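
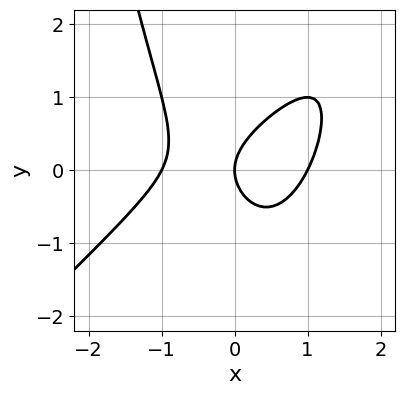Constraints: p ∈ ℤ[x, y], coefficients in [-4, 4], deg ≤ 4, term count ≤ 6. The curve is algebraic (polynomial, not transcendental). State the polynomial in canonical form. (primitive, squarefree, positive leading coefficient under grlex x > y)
x^3 - x^2*y + y^2 - x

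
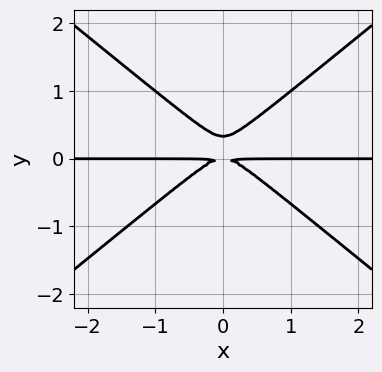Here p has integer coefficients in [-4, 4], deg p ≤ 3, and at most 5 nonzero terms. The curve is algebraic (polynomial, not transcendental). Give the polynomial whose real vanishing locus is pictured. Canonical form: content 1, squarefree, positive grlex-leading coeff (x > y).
1. The degree is 3 — the shape is more complex than any degree-2 curve.
2. Symmetries: it's symmetric under x → −x, forcing even powers of x.
3. Checking where it meets the axes: every point of the x-axis in the box is on the curve.
4. Matching integer coefficients to the picture gives p.

2*x^2*y - 3*y^3 + y^2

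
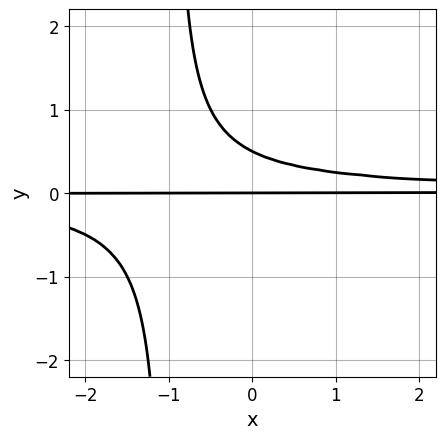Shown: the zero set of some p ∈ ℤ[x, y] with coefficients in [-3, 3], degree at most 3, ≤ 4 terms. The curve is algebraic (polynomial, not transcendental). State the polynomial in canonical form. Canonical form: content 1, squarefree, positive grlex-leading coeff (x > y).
(a) deg p = 3. The shape is more complex than any degree-2 curve.
(b) Against the integer gridlines: it crosses the y-axis at the gridline y = 0; the visible x-axis segment lies entirely on the curve.
(c) Putting this together gives p.

2*x*y^2 + 2*y^2 - y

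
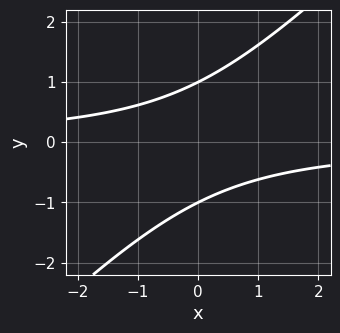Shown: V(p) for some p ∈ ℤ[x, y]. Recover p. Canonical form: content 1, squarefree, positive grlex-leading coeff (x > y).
x*y - y^2 + 1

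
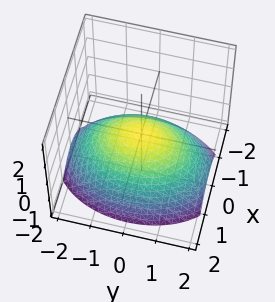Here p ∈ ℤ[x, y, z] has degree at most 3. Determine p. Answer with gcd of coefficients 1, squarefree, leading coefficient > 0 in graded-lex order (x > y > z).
1. deg p = 2. A paraboloid; a quadric.
2. Symmetries: mirror symmetry y ↦ −y ⇒ only even powers of y; mirror symmetry x ↦ −x ⇒ only even powers of x.
3. Observable constraints: it crosses the y-axis at the gridline y = 0; one z-axis crossing is at z = 0.
4. Together with the visible shape, these determine p as stated.

2*x^2 + y^2 + 3*z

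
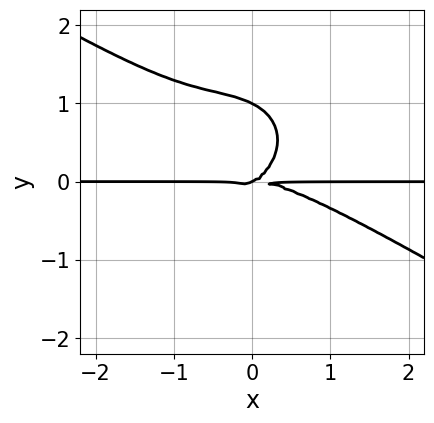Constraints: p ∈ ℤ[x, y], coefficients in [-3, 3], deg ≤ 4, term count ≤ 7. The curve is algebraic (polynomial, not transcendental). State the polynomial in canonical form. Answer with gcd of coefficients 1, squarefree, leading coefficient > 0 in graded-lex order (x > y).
x^3*y + x^2*y^2 + 2*y^4 + x*y^2 - 2*y^3

Degree: the shape is more complex than any degree-3 curve, so deg p = 4.
From the axis intercepts and sections: the y-axis gridline crossings are at y ∈ {0, 1}; the visible x-axis segment lies entirely on the curve.
These observations pin down the coefficients.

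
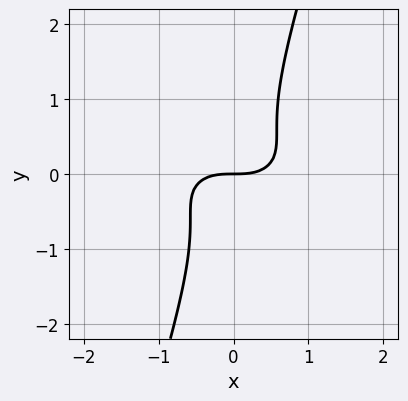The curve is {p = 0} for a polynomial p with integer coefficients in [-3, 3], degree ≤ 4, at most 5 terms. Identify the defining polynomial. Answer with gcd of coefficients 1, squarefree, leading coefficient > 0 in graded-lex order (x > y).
(a) Degree: a generic line meets the curve in up to 3 points, so deg p = 3.
(b) Against the integer gridlines: one y-axis crossing is at y = 0; one x-axis crossing is at x = 0.
(c) These observations pin down the coefficients.

x^3 + 3*x*y^2 - y^3 - y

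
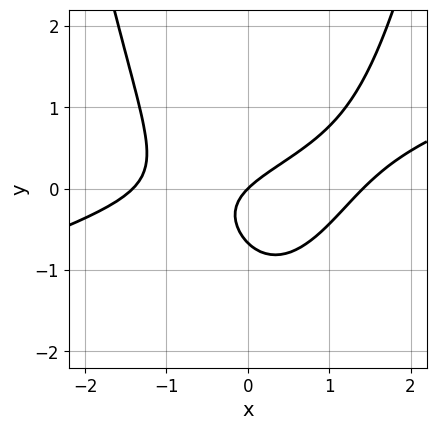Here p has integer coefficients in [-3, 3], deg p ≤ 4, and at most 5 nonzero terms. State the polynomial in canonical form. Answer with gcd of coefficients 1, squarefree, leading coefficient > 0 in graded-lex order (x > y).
The degree is 3 — no degree-2 curve has this shape.
From the visible intercepts: one y-axis crossing is at y = 0; one x-axis crossing is at x = 0.
Fitting integer coefficients to these (and the overall shape) gives p.

x^3 - 3*x^2*y + 3*y^2 - 2*x + 2*y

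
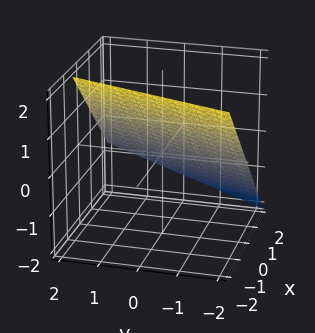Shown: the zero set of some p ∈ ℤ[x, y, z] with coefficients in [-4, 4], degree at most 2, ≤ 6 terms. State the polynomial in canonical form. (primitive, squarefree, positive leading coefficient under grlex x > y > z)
(a) The degree is 1 — every cross-section is a straight line — this is a plane.
(b) From the visible intercepts: it crosses the y-axis at the gridline y = -2.
(c) Putting this together gives p.

3*x - y + 3*z - 2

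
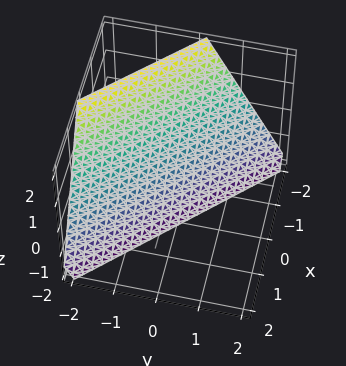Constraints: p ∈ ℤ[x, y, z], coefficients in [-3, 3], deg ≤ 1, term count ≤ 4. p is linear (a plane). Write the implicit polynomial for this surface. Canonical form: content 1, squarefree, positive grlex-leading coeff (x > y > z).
2*x + 2*y + z + 2

First, the degree is 1 — every cross-section is a straight line — this is a plane.
Then, checking where it meets the axes: one z-axis crossing is at z = -2; one x-axis crossing is at x = -1.
Finally, these observations pin down the coefficients. Check: (0, -1, 0) on the y-axis lies on the surface, and p(0, -1, 0) = 0. ✓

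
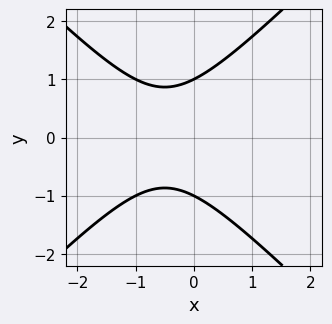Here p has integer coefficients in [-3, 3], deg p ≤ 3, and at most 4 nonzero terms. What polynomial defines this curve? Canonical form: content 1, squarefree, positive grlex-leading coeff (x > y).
Degree: the shape is more complex than any degree-1 curve, so deg p = 2.
Symmetries: it's symmetric under y → −y, forcing even powers of y.
Reading off the gridlines: the curve avoids every integer x-axis point in the box; the y-axis gridline crossings are at y ∈ {-1, 1}.
Putting this together gives p.

x^2 - y^2 + x + 1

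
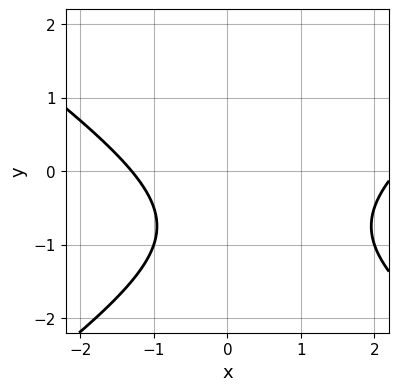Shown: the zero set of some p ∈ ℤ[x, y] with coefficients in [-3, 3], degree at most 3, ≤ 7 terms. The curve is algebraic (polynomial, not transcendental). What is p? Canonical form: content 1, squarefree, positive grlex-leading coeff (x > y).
x^2 - 2*y^2 - x - 3*y - 3

1. Degree: no degree-1 curve has this shape, so deg p = 2.
2. Observable constraints: it misses every integer gridline on the y-axis.
3. The integer polynomial consistent with all of this is the stated p.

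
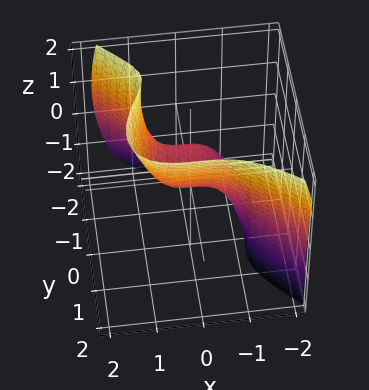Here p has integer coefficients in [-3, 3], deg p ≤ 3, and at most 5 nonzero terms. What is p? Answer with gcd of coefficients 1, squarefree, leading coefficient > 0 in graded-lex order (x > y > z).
3*x^3 + 3*y^3 - y*z^2 + 3*y^2 - 3*z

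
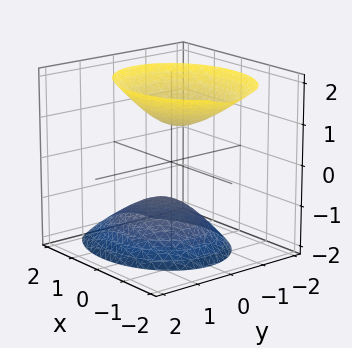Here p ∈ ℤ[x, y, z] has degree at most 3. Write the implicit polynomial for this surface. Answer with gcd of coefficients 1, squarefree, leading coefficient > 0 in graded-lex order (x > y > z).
2*x^2 + x*z + 3*y^2 - 2*z^2 + 2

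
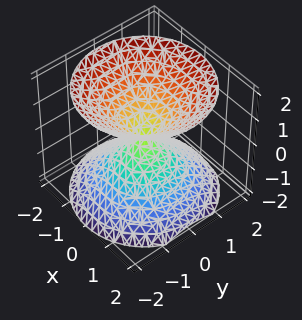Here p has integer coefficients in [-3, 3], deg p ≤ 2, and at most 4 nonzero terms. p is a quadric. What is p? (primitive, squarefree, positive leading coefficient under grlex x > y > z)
I count 2 distinct pieces. They look like related sheets of one shape, so recover p as a whole.
deg p = 2. A double cone through the origin; a quadric.
Symmetries: rotational symmetry about the z-axis ⇒ p depends on x, y only through x² + y²; it's symmetric under z → −z, forcing even powers of z.
Reading off the gridlines: one z-axis crossing is at z = 0; one x-axis crossing is at x = 0; a circular section at z = 1 has radius exactly 1.
Matching integer coefficients to the picture gives p.

x^2 + y^2 - z^2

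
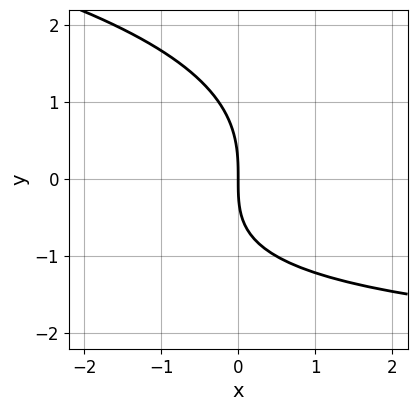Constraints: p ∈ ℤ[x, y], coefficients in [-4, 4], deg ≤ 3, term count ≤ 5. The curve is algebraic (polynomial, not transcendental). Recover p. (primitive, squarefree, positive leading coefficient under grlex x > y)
y^3 + x*y + 3*x

1. deg p = 3. The shape is more complex than any degree-2 curve.
2. Against the integer gridlines: it crosses the x-axis at the gridline x = 0; it crosses the y-axis at the gridline y = 0.
3. Putting this together gives p.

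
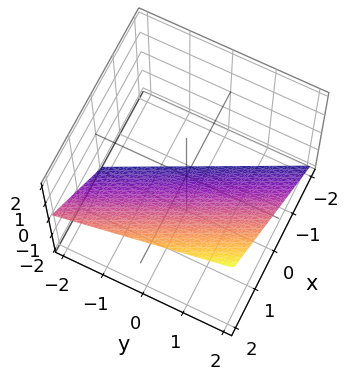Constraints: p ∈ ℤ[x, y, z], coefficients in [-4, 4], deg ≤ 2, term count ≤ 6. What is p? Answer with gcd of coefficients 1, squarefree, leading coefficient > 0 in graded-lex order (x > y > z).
2*x + y - 2*z - 2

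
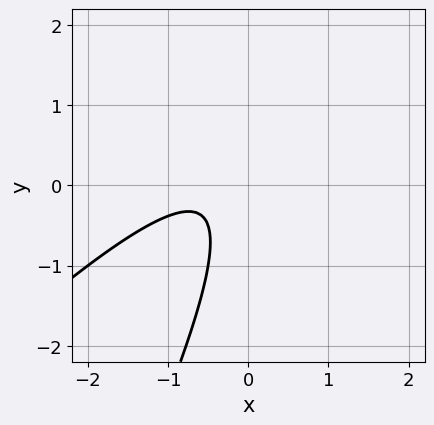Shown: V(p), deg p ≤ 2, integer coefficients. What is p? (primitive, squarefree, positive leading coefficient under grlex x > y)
2*x^2 - 3*x*y + y^2 + 2*x + 1

Degree: a generic line meets the curve in up to 2 points, so deg p = 2.
Observable constraints: the curve avoids every integer y-axis point in the box; no x-intercept at any integer in the box.
Putting this together gives p.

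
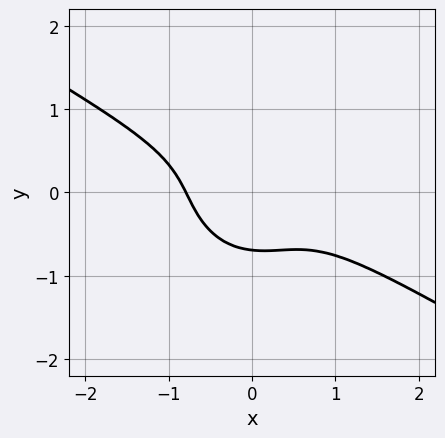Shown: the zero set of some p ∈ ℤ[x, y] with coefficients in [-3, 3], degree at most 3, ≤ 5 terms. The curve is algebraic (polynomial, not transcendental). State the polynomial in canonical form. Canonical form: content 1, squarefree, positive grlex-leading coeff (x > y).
The degree is 3 — the shape is more complex than any degree-2 curve.
Matching integer coefficients to the picture gives p.

2*x^3 + 3*x^2*y + x*y^2 + 3*y^3 + 1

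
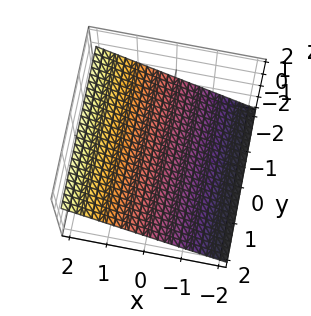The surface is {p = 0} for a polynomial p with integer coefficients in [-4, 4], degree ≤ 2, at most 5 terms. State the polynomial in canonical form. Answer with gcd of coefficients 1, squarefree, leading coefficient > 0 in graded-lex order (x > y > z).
First, degree: every cross-section is a straight line — this is a plane, so deg p = 1.
Next, reading off the gridlines: one x-axis crossing is at x = 1; no y-intercept at any integer in the box.
Finally, the integer polynomial consistent with all of this is the stated p.

2*x - 3*z - 2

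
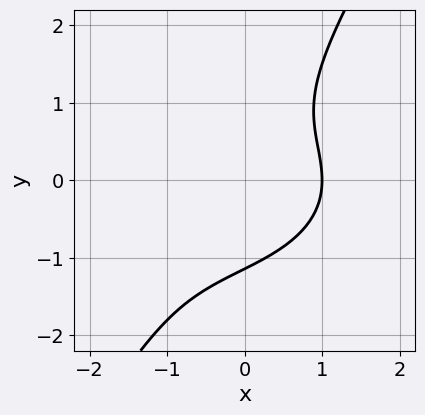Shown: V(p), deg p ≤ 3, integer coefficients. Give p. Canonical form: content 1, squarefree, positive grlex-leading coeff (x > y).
x^3 + 3*x*y^2 - 2*y^3 + 2*x^2 - 3

1. deg p = 3. A generic line meets the curve in up to 3 points.
2. Checking where it meets the axes: it meets the x-axis at x = 1 (among the integer gridlines).
3. Matching integer coefficients to the picture gives p.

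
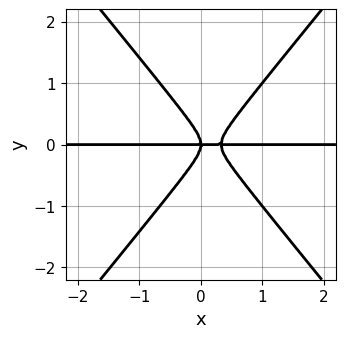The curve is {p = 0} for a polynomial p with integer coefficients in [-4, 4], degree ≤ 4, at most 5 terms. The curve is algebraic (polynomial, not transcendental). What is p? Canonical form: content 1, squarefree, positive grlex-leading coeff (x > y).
3*x^2*y - 2*y^3 - x*y

1. Degree: a generic line meets the curve in up to 3 points, so deg p = 3.
2. Checking where it meets the axes: one y-axis crossing is at y = 0; every point of the x-axis in the box is on the curve.
3. These observations pin down the coefficients.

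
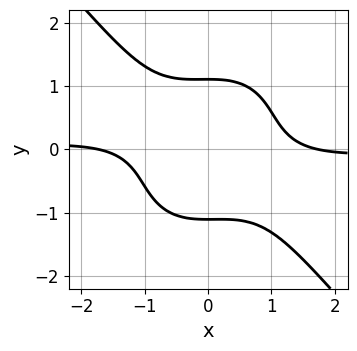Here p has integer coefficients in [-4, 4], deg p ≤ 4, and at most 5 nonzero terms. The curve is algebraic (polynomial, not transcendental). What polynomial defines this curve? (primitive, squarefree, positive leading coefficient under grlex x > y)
Degree: the shape is more complex than any degree-3 curve, so deg p = 4.
Putting this together gives p.

3*x^3*y + 2*y^4 + x^2 - 3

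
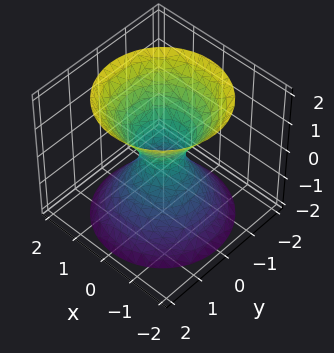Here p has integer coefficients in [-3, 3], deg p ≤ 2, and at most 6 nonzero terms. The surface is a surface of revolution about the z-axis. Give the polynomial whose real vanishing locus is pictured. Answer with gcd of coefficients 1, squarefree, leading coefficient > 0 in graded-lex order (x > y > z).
The degree is 2 — the shape is more complex than any degree-1 surface.
Symmetries: rotational symmetry about the z-axis ⇒ p depends on x, y only through x² + y².
Observable constraints: no z-intercept at any integer in the box; a circular section at z = -1 has radius exactly 1.
These observations pin down the coefficients.

3*x^2 + 3*y^2 - 2*z^2 - 1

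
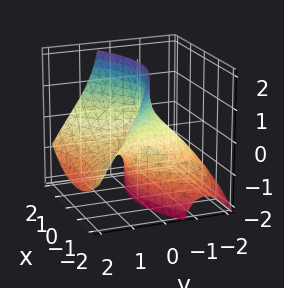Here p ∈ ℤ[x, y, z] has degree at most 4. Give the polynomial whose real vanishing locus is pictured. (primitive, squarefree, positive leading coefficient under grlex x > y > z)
(a) Degree: no degree-2 surface has this shape, so deg p = 3.
(b) Checking where it meets the axes: the x-axis gridline crossings are at x ∈ {-1, 1}; it misses every integer gridline on the z-axis.
(c) Putting this together gives p. Check: (0, -1, 0) on the y-axis lies on the surface, and p(0, -1, 0) = 0. ✓

y^3 - x^2 + 3*y*z + 1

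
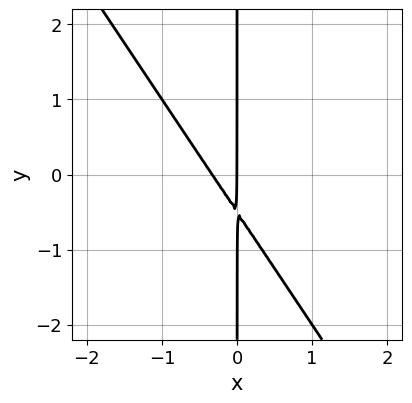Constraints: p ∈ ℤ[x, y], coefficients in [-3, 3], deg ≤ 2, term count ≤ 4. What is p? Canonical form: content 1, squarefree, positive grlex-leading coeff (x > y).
1. Degree: a generic line meets the curve in up to 2 points, so deg p = 2.
2. Observable constraints: every point of the y-axis in the box is on the curve; it crosses the x-axis at the gridline x = 0.
3. The integer polynomial consistent with all of this is the stated p.

3*x^2 + 2*x*y + x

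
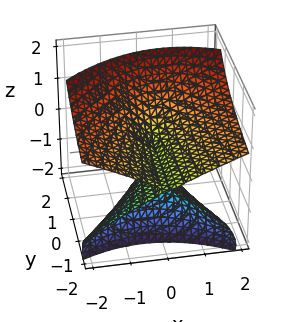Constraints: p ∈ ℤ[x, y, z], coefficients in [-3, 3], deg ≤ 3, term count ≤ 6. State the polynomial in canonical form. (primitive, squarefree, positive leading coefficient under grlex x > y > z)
First, degree: a generic line meets the surface in up to 3 points, so deg p = 3.
Next, observable constraints: it meets the z-axis at z = 0 (among the integer gridlines); it crosses the x-axis at the gridline x = 0.
Finally, together with the visible shape, these determine p as stated.

3*y*z^2 - 2*z^3 + 2*x^2 - x*z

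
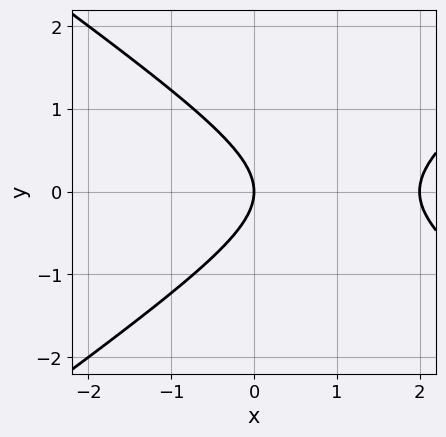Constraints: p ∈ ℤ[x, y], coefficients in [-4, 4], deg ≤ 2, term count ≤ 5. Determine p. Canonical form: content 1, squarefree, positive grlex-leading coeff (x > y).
x^2 - 2*y^2 - 2*x

(a) Degree: no degree-1 curve has this shape, so deg p = 2.
(b) Symmetries: mirror symmetry y ↦ −y ⇒ only even powers of y.
(c) Checking where it meets the axes: it meets the y-axis at y = 0 (among the integer gridlines); among the integer gridlines, it crosses the x-axis at x ∈ {0, 2}.
(d) Matching integer coefficients to the picture gives p.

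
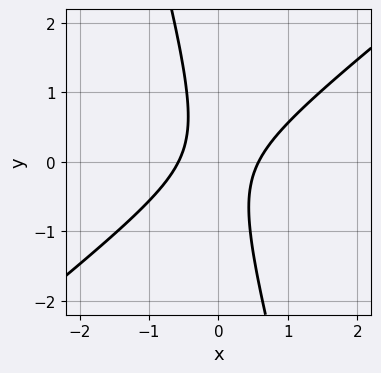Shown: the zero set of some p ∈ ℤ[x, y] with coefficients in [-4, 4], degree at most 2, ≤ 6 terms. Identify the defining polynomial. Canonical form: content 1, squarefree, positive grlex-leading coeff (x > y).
3*x^2 - 3*x*y - y^2 - 1

Degree: no degree-1 curve has this shape, so deg p = 2.
Reading off the gridlines: no y-intercept at any integer in the box.
Matching integer coefficients to the picture gives p.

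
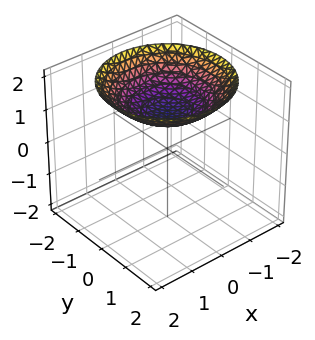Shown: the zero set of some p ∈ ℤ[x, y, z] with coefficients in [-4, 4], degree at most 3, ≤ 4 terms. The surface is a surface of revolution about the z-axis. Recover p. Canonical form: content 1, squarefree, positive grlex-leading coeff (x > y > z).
x^2 + y^2 - 3*z + 3

1. Degree: a generic line meets the surface in up to 2 points, so deg p = 2.
2. Symmetries: rotational symmetry about the z-axis ⇒ p depends on x, y only through x² + y².
3. Against the integer gridlines: a circular section at z = 2 has radius between 1 and 2; the surface avoids every integer x-axis point in the box.
4. The integer polynomial consistent with all of this is the stated p.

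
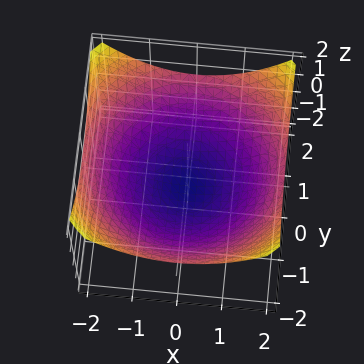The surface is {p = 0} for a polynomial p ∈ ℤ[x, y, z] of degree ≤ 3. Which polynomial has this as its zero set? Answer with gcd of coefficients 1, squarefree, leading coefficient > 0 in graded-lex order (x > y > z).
x^2 + y^2 - 3*z - 2

First, the degree is 2 — a generic line meets the surface in up to 2 points.
Next, symmetries: the z-axis is an axis of rotation, so x and y enter only as x² + y².
Next, from the visible intercepts: a circular section at z = 0 has radius between 1 and 2.
Finally, together with the visible shape, these determine p as stated.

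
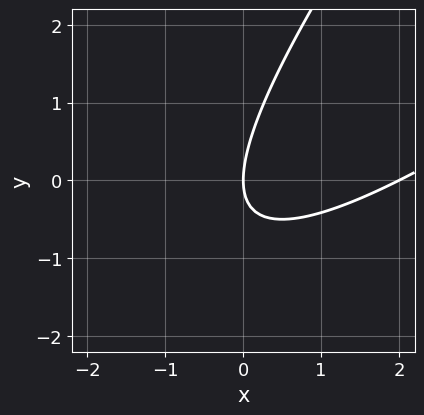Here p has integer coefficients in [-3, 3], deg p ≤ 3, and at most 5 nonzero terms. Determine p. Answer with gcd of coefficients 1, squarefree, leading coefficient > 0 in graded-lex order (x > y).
x^2 - 2*x*y + y^2 - 2*x

Degree: the shape is more complex than any degree-1 curve, so deg p = 2.
Observable constraints: it crosses the y-axis at the gridline y = 0; among the integer gridlines, it crosses the x-axis at x ∈ {0, 2}.
Solving for integer coefficients yields p as stated.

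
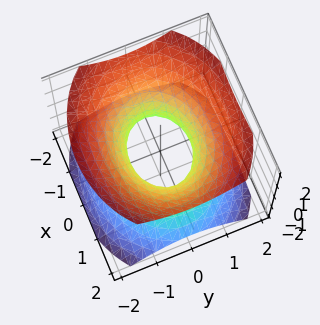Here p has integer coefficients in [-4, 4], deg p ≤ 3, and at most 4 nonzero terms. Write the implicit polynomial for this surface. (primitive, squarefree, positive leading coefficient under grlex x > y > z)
2*x^2 + 3*y^2 - 3*z^2 - 2

1. Degree: one connected sheet with a waist; a quadric, so deg p = 2.
2. Symmetries: mirror symmetry z ↦ −z ⇒ only even powers of z; the x ↦ −x reflection is a symmetry, so x appears only in even powers; it's symmetric under y → −y, forcing even powers of y.
3. From the visible intercepts: among the integer gridlines, it crosses the x-axis at x ∈ {-1, 1}; no z-intercept at any integer in the box.
4. The integer polynomial consistent with all of this is the stated p.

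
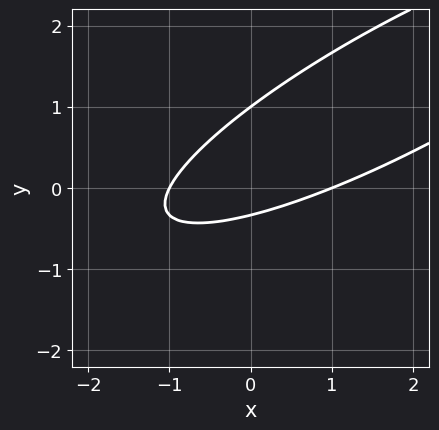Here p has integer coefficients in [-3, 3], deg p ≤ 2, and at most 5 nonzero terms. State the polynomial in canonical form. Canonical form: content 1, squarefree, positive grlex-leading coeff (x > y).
1. The degree is 2 — no degree-1 curve has this shape.
2. Observable constraints: it crosses the y-axis at the gridline y = 1; the x-axis gridline crossings are at x ∈ {-1, 1}.
3. Matching integer coefficients to the picture gives p.

x^2 - 3*x*y + 3*y^2 - 2*y - 1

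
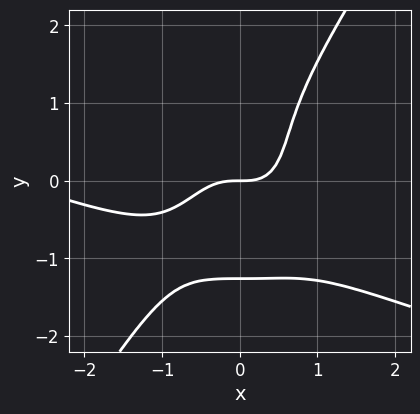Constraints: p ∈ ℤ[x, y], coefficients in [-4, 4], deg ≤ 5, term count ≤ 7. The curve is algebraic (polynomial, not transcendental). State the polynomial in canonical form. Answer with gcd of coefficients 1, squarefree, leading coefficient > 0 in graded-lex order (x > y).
x^4 + 3*x^3*y - y^4 + 3*x^3 - 2*y

First, the degree is 4 — no degree-3 curve has this shape.
Then, against the integer gridlines: one x-axis crossing is at x = 0; it crosses the y-axis at the gridline y = 0.
Finally, matching integer coefficients to the picture gives p.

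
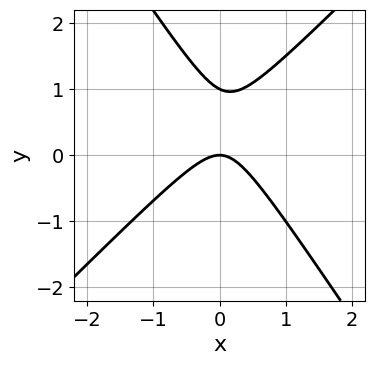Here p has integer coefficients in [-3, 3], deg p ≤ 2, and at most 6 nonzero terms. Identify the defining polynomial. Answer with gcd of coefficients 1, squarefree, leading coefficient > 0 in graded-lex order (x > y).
First, deg p = 2.
Next, against the integer gridlines: among the integer gridlines, it crosses the y-axis at y ∈ {0, 1}; one x-axis crossing is at x = 0.
Finally, these observations pin down the coefficients.

3*x^2 - x*y - 2*y^2 + 2*y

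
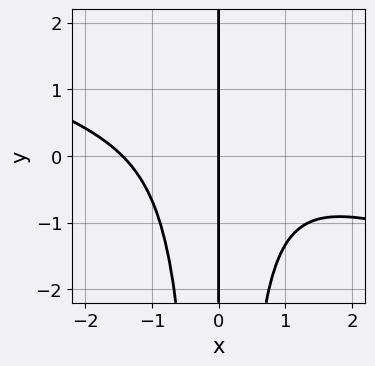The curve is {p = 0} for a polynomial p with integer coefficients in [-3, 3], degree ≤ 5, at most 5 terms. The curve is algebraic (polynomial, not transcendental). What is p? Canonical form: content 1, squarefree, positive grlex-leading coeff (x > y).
x^4 + 3*x^3*y + 3*x

The degree is 4 — a generic line meets the curve in up to 4 points.
Observable constraints: every point of the y-axis in the box is on the curve; one x-axis crossing is at x = 0.
The integer polynomial consistent with all of this is the stated p.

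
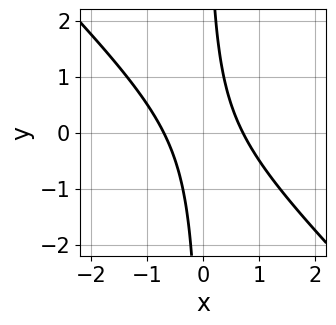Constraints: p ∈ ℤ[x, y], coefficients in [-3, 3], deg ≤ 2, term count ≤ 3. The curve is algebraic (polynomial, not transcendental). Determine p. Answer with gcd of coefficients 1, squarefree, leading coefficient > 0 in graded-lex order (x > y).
deg p = 2.
From the axis intercepts and sections: it misses every integer gridline on the y-axis.
Fitting integer coefficients to these (and the overall shape) gives p.

2*x^2 + 2*x*y - 1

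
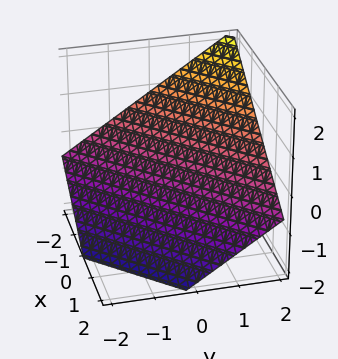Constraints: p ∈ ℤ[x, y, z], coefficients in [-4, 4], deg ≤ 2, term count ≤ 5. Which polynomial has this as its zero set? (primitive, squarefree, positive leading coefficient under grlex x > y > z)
1. The degree is 1 — every cross-section is a straight line — this is a plane.
2. Reading off the gridlines: one x-axis crossing is at x = -1; it meets the y-axis at y = 1 (among the integer gridlines).
3. Together with the visible shape, these determine p as stated.

2*x - 2*y + 3*z + 2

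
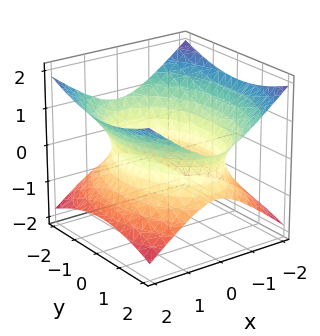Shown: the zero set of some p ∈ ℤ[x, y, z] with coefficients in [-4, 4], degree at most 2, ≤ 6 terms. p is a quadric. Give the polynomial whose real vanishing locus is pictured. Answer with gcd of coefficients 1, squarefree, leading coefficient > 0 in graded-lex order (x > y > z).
2*x^2 + y^2 - 3*z^2 - 3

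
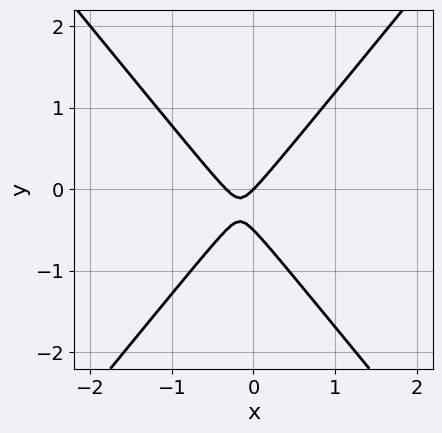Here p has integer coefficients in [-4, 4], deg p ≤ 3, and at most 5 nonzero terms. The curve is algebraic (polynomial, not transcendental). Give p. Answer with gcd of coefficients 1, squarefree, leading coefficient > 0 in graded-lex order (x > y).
1. deg p = 2. The shape is more complex than any degree-1 curve.
2. Observable constraints: it meets the x-axis at x = 0 (among the integer gridlines); one y-axis crossing is at y = 0.
3. Putting this together gives p.

3*x^2 - 2*y^2 + x - y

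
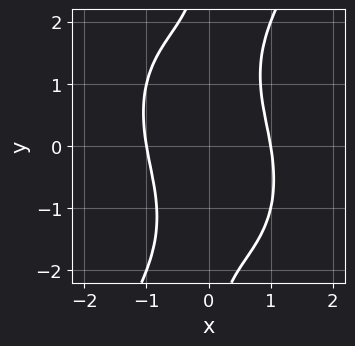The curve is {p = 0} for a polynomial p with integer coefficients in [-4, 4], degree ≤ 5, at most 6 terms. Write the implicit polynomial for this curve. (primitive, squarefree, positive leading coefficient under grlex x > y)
3*x^4 + x^2*y^2 - x*y^3 + 2*x*y - 3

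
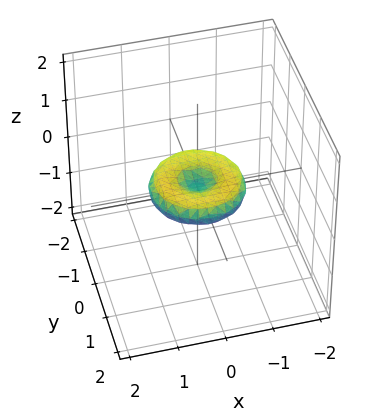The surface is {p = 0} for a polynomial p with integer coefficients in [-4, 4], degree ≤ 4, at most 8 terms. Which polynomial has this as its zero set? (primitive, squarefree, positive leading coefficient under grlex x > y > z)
x^4 + 2*x^2*y^2 + y^4 - x^2 - y^2 + 3*z^2

First, deg p = 4. No degree-3 surface has this shape.
Next, symmetries: the z-axis is an axis of rotation, so x and y enter only as x² + y².
Then, from the axis intercepts and sections: the x-axis gridline crossings are at x ∈ {-1, 0, 1}; the y-axis gridline crossings are at y ∈ {-1, 0, 1}.
Finally, these observations pin down the coefficients.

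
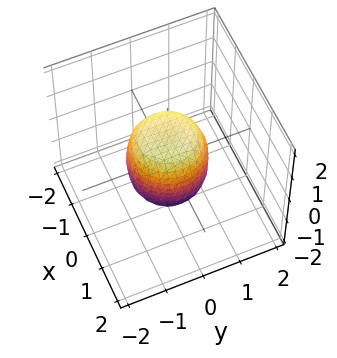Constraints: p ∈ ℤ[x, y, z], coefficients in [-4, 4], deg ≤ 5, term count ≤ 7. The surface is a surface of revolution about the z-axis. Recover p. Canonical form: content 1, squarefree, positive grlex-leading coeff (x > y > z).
2*x^4 + 4*x^2*y^2 + 2*y^4 - x^2 - y^2 + z^2 - 1

deg p = 4. The shape is more complex than any degree-3 surface.
Symmetries: the z-axis is an axis of rotation, so x and y enter only as x² + y².
Observable constraints: the y-axis gridline crossings are at y ∈ {-1, 1}; the z-axis gridline crossings are at z ∈ {-1, 1}; a circular section at z = 1 has radius between 0 and 1.
Matching integer coefficients to the picture gives p. Check: (-1, 0, 0) on the x-axis lies on the surface, and p(-1, 0, 0) = 0. ✓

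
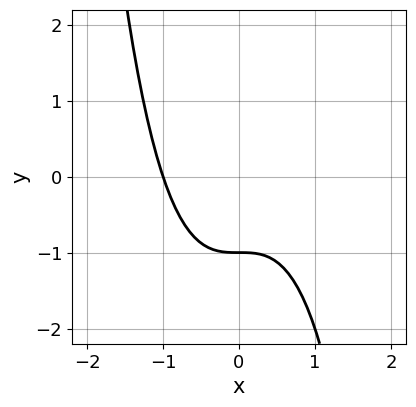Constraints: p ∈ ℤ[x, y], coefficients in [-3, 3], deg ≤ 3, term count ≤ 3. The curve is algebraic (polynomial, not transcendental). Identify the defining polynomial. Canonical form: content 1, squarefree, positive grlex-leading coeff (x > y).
x^3 + y + 1

Degree: no degree-2 curve has this shape, so deg p = 3.
From the visible intercepts: it crosses the x-axis at the gridline x = -1; one y-axis crossing is at y = -1.
Putting this together gives p.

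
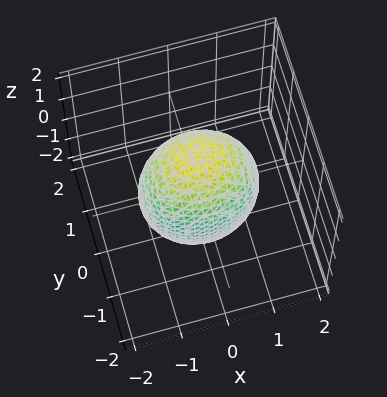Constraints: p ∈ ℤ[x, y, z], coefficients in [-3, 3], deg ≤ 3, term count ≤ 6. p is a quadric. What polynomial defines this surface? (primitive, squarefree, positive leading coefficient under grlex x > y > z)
2*x^2 + 3*y^2 + z^2 - 3

(a) Degree: bounded and convex; a quadric, so deg p = 2.
(b) Symmetries: mirror symmetry x ↦ −x ⇒ only even powers of x; the z ↦ −z reflection is a symmetry, so z appears only in even powers; the y ↦ −y reflection is a symmetry, so y appears only in even powers.
(c) Checking where it meets the axes: the y-axis gridline crossings are at y ∈ {-1, 1}.
(d) Assembling these constraints gives the stated polynomial.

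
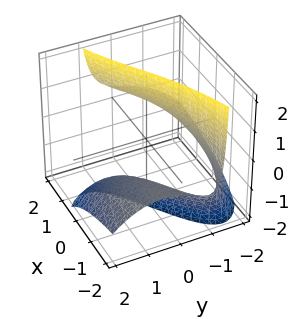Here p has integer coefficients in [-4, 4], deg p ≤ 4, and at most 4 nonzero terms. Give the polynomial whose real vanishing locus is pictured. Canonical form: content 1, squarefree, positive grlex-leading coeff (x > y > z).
y^3 - 2*x*z + 3*y*z + 2

The degree is 3 — no degree-2 surface has this shape.
Observable constraints: no z-intercept at any integer in the box; the surface avoids every integer x-axis point in the box.
Assembling these constraints gives the stated polynomial.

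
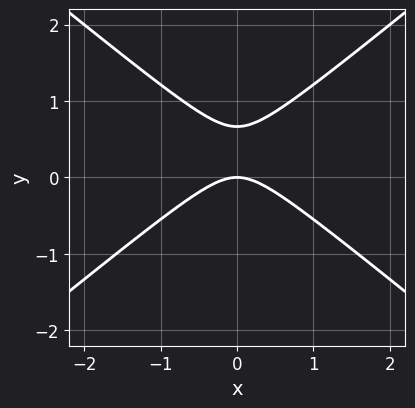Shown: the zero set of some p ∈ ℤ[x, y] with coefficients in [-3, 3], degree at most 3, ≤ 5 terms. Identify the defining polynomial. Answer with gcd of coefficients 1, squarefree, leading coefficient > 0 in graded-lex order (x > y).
First, deg p = 2.
Then, symmetries: the x ↦ −x reflection is a symmetry, so x appears only in even powers.
Then, checking where it meets the axes: one y-axis crossing is at y = 0; one x-axis crossing is at x = 0.
Finally, solving for integer coefficients yields p as stated.

2*x^2 - 3*y^2 + 2*y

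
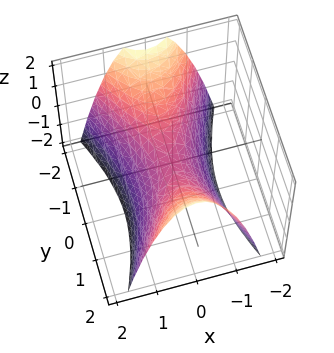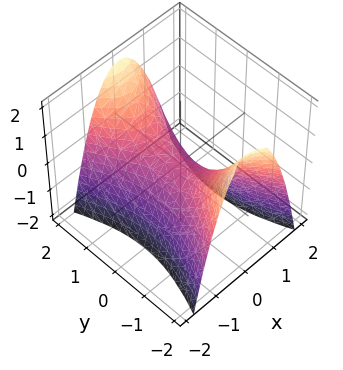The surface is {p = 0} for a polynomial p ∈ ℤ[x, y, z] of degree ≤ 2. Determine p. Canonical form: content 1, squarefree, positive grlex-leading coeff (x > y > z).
3*x^2 - y^2 + 2*z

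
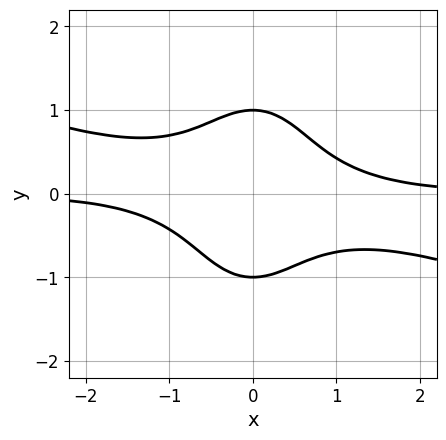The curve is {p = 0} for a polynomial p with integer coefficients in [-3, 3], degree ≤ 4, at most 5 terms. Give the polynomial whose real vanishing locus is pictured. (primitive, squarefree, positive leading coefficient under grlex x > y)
Degree: no degree-3 curve has this shape, so deg p = 4.
Reading off the gridlines: among the integer gridlines, it crosses the y-axis at y ∈ {-1, 1}; the curve avoids every integer x-axis point in the box.
The integer polynomial consistent with all of this is the stated p.

x^3*y + 3*x^2*y^2 + y^4 - 1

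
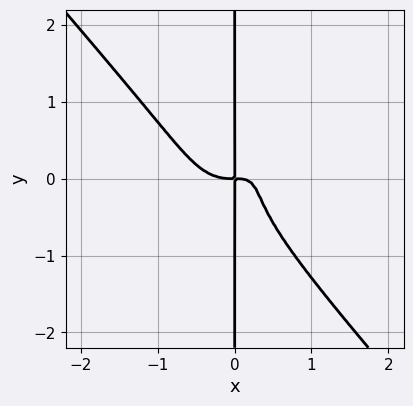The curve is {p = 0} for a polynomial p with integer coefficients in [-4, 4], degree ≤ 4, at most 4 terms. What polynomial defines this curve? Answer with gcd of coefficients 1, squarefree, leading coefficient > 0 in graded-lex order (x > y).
3*x^4 + 2*x*y^3 - 2*x^2*y + x*y

The degree is 4 — a generic line meets the curve in up to 4 points.
From the axis intercepts and sections: every point of the y-axis in the box is on the curve.
Putting this together gives p.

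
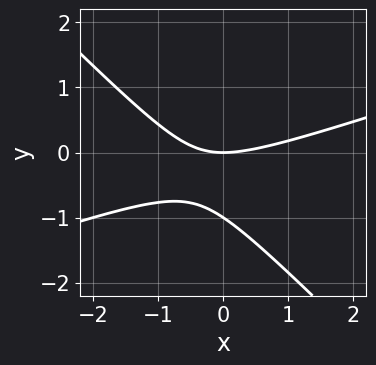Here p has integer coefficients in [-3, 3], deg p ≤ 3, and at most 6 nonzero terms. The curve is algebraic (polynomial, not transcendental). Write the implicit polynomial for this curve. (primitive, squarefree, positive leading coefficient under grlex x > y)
x^2 - 2*x*y - 3*y^2 - 3*y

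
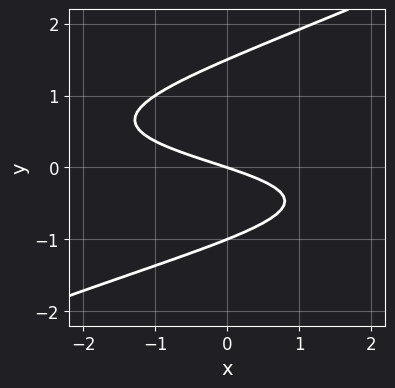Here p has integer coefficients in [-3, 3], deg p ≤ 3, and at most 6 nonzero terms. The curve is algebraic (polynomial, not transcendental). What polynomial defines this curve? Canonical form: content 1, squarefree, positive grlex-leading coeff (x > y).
x*y^2 - 2*y^3 + y^2 + x + 3*y

deg p = 3. The shape is more complex than any degree-2 curve.
Checking where it meets the axes: the y-axis gridline crossings are at y ∈ {-1, 0}; it crosses the x-axis at the gridline x = 0.
Matching integer coefficients to the picture gives p.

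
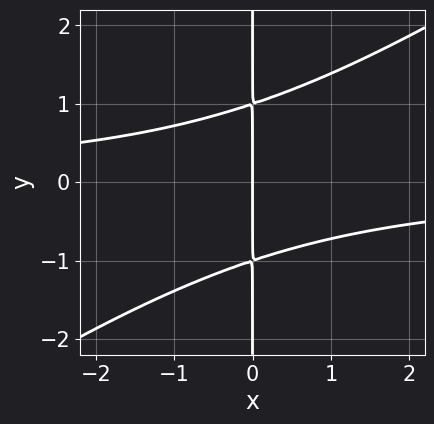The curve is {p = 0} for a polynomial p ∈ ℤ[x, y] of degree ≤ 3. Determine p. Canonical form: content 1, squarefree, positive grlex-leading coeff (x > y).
2*x^2*y - 3*x*y^2 + 3*x

(a) deg p = 3.
(b) Against the integer gridlines: one x-axis crossing is at x = 0; every point of the y-axis in the box is on the curve.
(c) These observations pin down the coefficients.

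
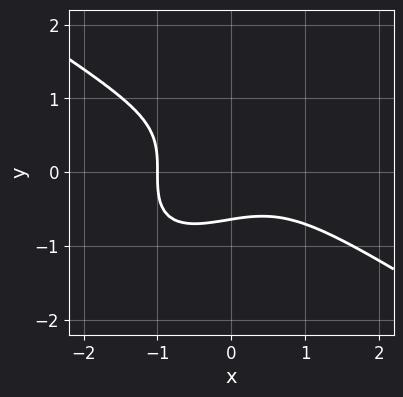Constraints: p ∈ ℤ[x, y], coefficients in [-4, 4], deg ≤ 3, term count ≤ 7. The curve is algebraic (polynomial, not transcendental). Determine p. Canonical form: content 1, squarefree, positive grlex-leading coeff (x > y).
2*x^3 - 3*x*y^2 + 3*y^3 - 3*y^2 + 2

(a) The degree is 3 — the shape is more complex than any degree-2 curve.
(b) Checking where it meets the axes: it meets the x-axis at x = -1 (among the integer gridlines).
(c) Fitting integer coefficients to these (and the overall shape) gives p.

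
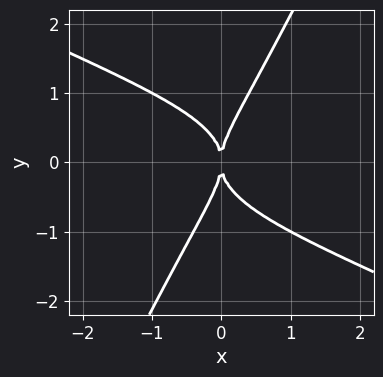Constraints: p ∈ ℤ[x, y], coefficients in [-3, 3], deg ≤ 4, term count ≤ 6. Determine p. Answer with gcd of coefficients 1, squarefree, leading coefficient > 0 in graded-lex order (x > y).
2*x^2*y^2 + 3*x*y^3 - 2*y^4 + 3*x^2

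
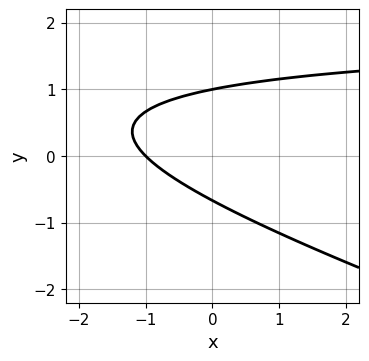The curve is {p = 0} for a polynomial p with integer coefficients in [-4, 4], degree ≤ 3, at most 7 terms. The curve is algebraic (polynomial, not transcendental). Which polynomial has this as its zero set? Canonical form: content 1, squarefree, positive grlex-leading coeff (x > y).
(a) deg p = 2. The shape is more complex than any degree-1 curve.
(b) From the axis intercepts and sections: one y-axis crossing is at y = 1; it crosses the x-axis at the gridline x = -1.
(c) Fitting integer coefficients to these (and the overall shape) gives p.

x*y + 3*y^2 - 2*x - y - 2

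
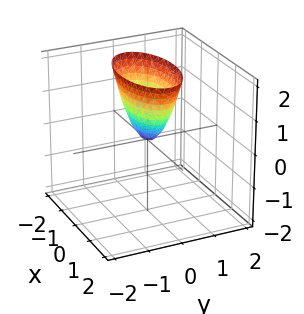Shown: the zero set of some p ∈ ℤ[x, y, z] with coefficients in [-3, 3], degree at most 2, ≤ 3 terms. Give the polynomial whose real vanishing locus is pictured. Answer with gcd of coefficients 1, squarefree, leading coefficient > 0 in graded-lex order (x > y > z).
x^2 + 3*y^2 - z

First, deg p = 2. A paraboloid; a quadric.
Next, symmetries: mirror symmetry x ↦ −x ⇒ only even powers of x; the y ↦ −y reflection is a symmetry, so y appears only in even powers.
Next, checking where it meets the axes: it crosses the z-axis at the gridline z = 0; it crosses the x-axis at the gridline x = 0.
Finally, together with the visible shape, these determine p as stated.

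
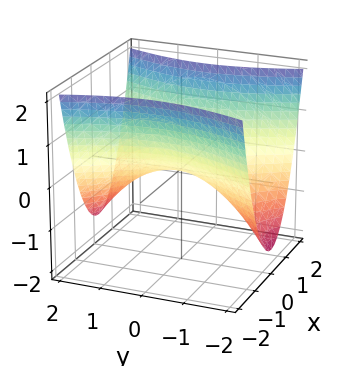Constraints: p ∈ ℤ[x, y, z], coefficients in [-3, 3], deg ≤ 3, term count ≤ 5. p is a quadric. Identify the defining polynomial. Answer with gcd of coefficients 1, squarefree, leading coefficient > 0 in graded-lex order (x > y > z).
3*x^2 - y^2 - 3*z

(a) deg p = 2. A hyperbolic paraboloid; a quadric.
(b) Symmetries: it's symmetric under x → −x, forcing even powers of x; the y ↦ −y reflection is a symmetry, so y appears only in even powers.
(c) Checking where it meets the axes: it crosses the x-axis at the gridline x = 0; it crosses the z-axis at the gridline z = 0; one y-axis crossing is at y = 0.
(d) These observations pin down the coefficients.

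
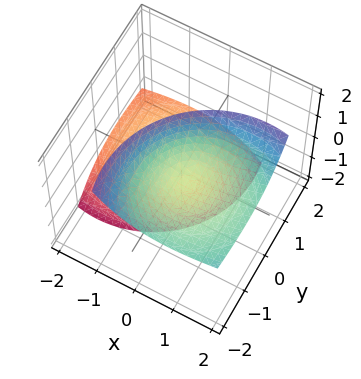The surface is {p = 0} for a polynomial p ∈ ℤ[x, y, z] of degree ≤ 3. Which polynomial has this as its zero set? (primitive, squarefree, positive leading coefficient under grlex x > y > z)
2*x^2 - 3*x*z + 2*y^2 + 3*y*z - z^2 + 1

(a) I count 2 distinct pieces. Treating them together as one polynomial.
(b) deg p = 2. The shape is more complex than any degree-1 surface.
(c) From the visible intercepts: no x-intercept at any integer in the box; the z-axis gridline crossings are at z ∈ {-1, 1}.
(d) These observations pin down the coefficients.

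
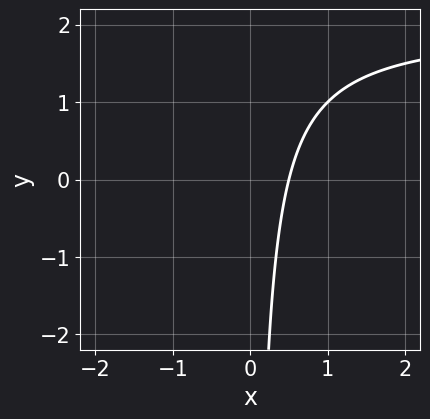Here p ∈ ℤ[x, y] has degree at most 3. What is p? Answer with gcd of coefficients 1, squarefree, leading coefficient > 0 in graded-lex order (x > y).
First, degree: the shape is more complex than any degree-1 curve, so deg p = 2.
Next, from the axis intercepts and sections: it misses every integer gridline on the y-axis.
Finally, the integer polynomial consistent with all of this is the stated p.

x*y - 2*x + 1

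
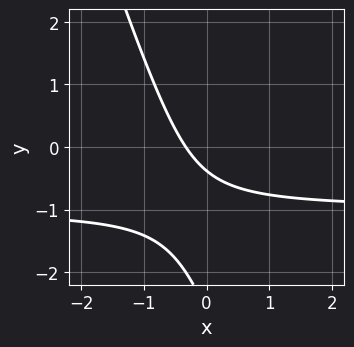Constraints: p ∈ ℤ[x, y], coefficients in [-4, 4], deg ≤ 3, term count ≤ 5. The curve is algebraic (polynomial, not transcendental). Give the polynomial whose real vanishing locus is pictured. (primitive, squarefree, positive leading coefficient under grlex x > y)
3*x*y + y^2 + 3*x + 3*y + 1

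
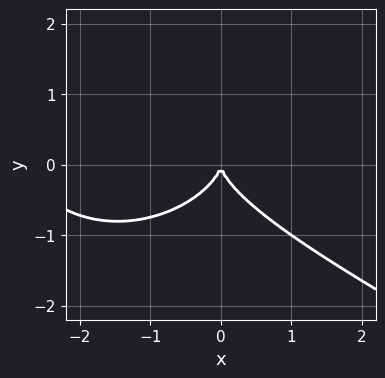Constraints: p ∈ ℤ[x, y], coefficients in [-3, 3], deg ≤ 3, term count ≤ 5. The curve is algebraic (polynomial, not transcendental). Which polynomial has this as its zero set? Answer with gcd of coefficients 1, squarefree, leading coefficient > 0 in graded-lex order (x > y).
x^3 + x^2*y + 3*y^3 + 3*x^2

deg p = 3. A generic line meets the curve in up to 3 points.
Checking where it meets the axes: one y-axis crossing is at y = 0; one x-axis crossing is at x = 0.
Together with the visible shape, these determine p as stated.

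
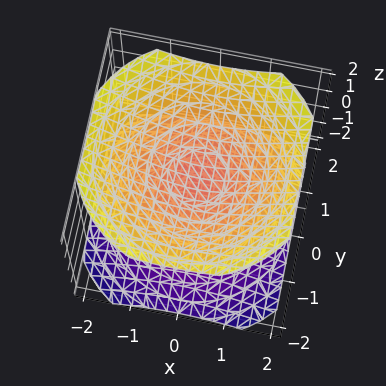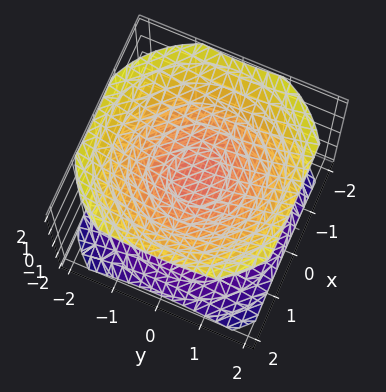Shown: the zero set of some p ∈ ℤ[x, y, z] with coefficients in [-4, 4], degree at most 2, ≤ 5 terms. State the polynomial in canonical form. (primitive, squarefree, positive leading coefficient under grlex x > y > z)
The picture has 2 separate pieces. Treating them together as one polynomial.
The degree is 2 — two separate bowl-shaped sheets opening away from each other; a quadric.
Symmetries: the z ↦ −z reflection is a symmetry, so z appears only in even powers; rotational symmetry about the z-axis ⇒ p depends on x, y only through x² + y².
Checking where it meets the axes: it misses every integer gridline on the x-axis; it misses every integer gridline on the y-axis; a circular section at z = 1 has radius exactly 1.
These observations pin down the coefficients.

2*x^2 + 2*y^2 - 3*z^2 + 1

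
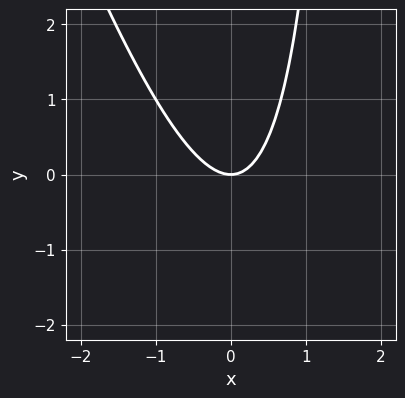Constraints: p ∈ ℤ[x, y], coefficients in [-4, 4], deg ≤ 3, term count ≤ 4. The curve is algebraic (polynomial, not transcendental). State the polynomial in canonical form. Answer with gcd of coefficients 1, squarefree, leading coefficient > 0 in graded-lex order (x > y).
3*x^2 + x*y - 2*y

(a) deg p = 2. The shape is more complex than any degree-1 curve.
(b) Against the integer gridlines: one y-axis crossing is at y = 0; one x-axis crossing is at x = 0.
(c) Matching integer coefficients to the picture gives p.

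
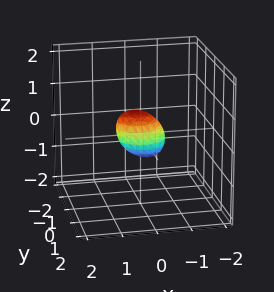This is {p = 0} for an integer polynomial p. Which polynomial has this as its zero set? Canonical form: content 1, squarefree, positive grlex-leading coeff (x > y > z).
2*x^2 - x*z + 3*y^2 + 2*z^2 - 1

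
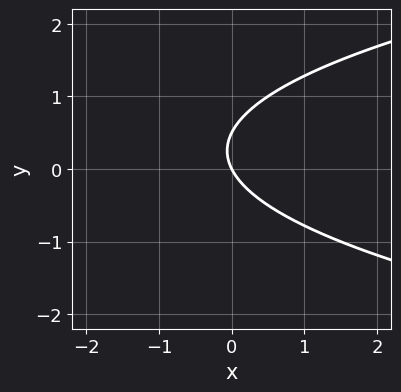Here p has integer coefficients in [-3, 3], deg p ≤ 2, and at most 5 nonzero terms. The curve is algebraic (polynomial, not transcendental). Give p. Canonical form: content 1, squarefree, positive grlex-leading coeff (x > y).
First, degree: no degree-1 curve has this shape, so deg p = 2.
Then, from the axis intercepts and sections: it meets the x-axis at x = 0 (among the integer gridlines); it crosses the y-axis at the gridline y = 0.
Finally, these observations pin down the coefficients.

2*y^2 - 2*x - y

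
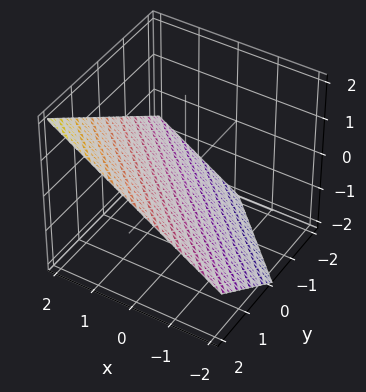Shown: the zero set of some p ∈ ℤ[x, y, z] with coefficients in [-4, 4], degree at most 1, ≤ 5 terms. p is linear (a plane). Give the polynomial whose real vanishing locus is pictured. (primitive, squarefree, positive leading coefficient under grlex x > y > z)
2*x + 2*y - 3*z - 2

1. Degree: the surface is flat (a plane), so deg p = 1.
2. Against the integer gridlines: it meets the y-axis at y = 1 (among the integer gridlines); it meets the x-axis at x = 1 (among the integer gridlines).
3. Matching integer coefficients to the picture gives p.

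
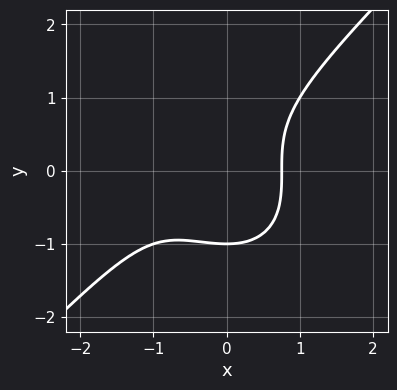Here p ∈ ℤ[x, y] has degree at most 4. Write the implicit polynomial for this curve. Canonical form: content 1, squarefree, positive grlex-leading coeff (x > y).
x^3 - y^3 + x^2 - 1

First, degree: a generic line meets the curve in up to 3 points, so deg p = 3.
Next, from the axis intercepts and sections: one y-axis crossing is at y = -1.
Finally, matching integer coefficients to the picture gives p.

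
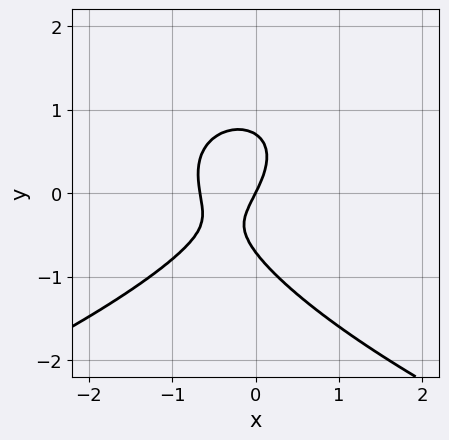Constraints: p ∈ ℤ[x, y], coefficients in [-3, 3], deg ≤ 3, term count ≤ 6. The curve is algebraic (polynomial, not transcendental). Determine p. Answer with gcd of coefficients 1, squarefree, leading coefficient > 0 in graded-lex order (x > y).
Degree: a generic line meets the curve in up to 3 points, so deg p = 3.
Reading off the gridlines: one y-axis crossing is at y = 0; it meets the x-axis at x = 0 (among the integer gridlines).
Fitting integer coefficients to these (and the overall shape) gives p.

2*y^3 + 3*x^2 - x*y + 2*x - y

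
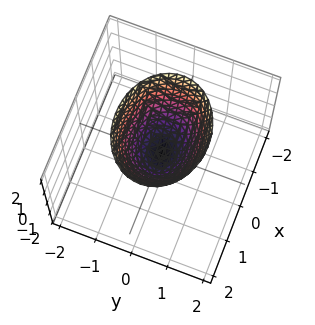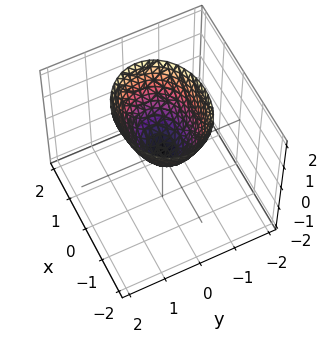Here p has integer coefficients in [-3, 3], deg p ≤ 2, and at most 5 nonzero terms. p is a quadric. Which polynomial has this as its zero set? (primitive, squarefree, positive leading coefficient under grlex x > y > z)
(a) Degree: a paraboloid; a quadric, so deg p = 2.
(b) Symmetries: it's symmetric under x → −x, forcing even powers of x; mirror symmetry y ↦ −y ⇒ only even powers of y.
(c) From the visible intercepts: it crosses the z-axis at the gridline z = 0; one x-axis crossing is at x = 0.
(d) Solving for integer coefficients yields p as stated.

2*x^2 + 3*y^2 - 2*z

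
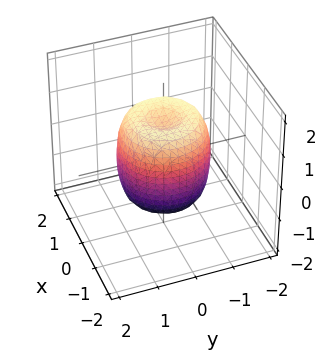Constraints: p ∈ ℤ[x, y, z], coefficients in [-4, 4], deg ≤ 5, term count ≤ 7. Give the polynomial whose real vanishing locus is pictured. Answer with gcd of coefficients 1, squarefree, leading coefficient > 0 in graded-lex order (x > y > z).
1. Degree: the shape is more complex than any degree-3 surface, so deg p = 4.
2. Symmetry: the surface is invariant under rotation about z: p = q(x² + y², z).
3. Observable constraints: the z-axis gridline crossings are at z ∈ {-1, 1}; a circular section at z = 0 has radius between 1 and 2.
4. Fitting integer coefficients to these (and the overall shape) gives p.

2*x^4 + 4*x^2*y^2 + 2*y^4 - 2*x^2 - 2*y^2 + z^2 - 1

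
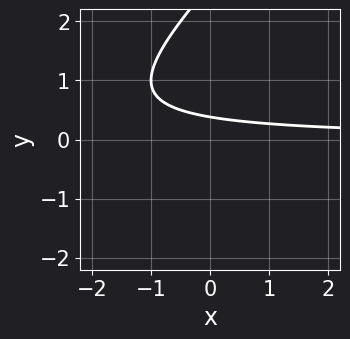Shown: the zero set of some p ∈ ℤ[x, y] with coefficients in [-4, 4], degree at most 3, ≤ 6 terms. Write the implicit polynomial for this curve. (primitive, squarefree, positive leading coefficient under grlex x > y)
First, deg p = 2. The shape is more complex than any degree-1 curve.
Next, observable constraints: no x-intercept at any integer in the box.
Finally, solving for integer coefficients yields p as stated.

x*y - y^2 + 3*y - 1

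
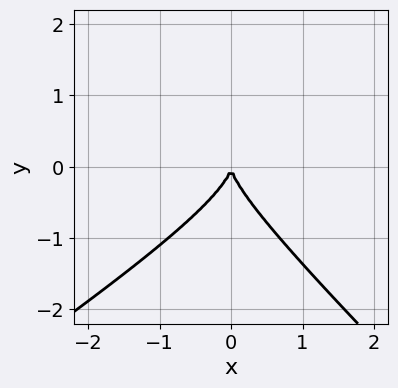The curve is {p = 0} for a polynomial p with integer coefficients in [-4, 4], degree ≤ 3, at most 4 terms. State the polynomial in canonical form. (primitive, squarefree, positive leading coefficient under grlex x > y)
The degree is 3 — the shape is more complex than any degree-2 curve.
Reading off the gridlines: it crosses the y-axis at the gridline y = 0; one x-axis crossing is at x = 0.
Fitting integer coefficients to these (and the overall shape) gives p.

2*x^2*y - x*y^2 - 3*y^3 - 3*x^2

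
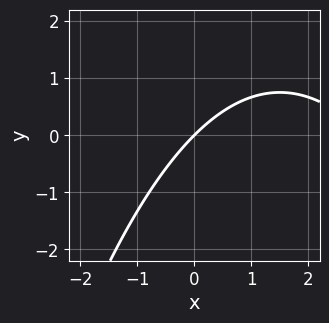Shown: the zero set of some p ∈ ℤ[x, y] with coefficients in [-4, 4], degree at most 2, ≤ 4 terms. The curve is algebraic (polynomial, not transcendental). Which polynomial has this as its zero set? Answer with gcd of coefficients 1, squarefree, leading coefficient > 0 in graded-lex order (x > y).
Degree: a generic line meets the curve in up to 2 points, so deg p = 2.
Against the integer gridlines: one y-axis crossing is at y = 0; it meets the x-axis at x = 0 (among the integer gridlines).
Matching integer coefficients to the picture gives p.

x^2 - 3*x + 3*y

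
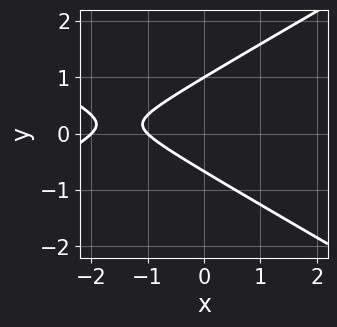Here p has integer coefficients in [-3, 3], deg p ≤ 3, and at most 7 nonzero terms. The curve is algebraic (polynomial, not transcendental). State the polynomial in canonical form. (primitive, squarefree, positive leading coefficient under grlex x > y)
x^2 - 3*y^2 + 3*x + y + 2

First, the degree is 2 — no degree-1 curve has this shape.
Next, checking where it meets the axes: the x-axis gridline crossings are at x ∈ {-2, -1}; it crosses the y-axis at the gridline y = 1.
Finally, matching integer coefficients to the picture gives p.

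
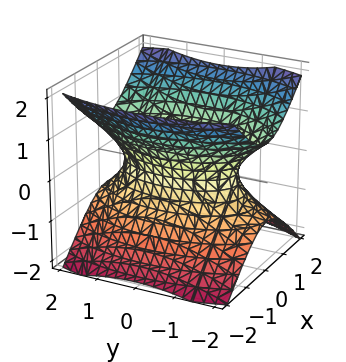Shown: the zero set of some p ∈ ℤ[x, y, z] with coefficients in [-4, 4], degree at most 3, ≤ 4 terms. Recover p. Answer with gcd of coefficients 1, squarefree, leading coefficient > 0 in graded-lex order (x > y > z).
(a) The degree is 2 — an hourglass — one-sheet hyperboloid; a quadric.
(b) Symmetries: the y ↦ −y reflection is a symmetry, so y appears only in even powers; it's symmetric under x → −x, forcing even powers of x; the z ↦ −z reflection is a symmetry, so z appears only in even powers.
(c) From the visible intercepts: it misses every integer gridline on the z-axis.
(d) Together with the visible shape, these determine p as stated.

3*x^2 + y^2 - 3*z^2 - 2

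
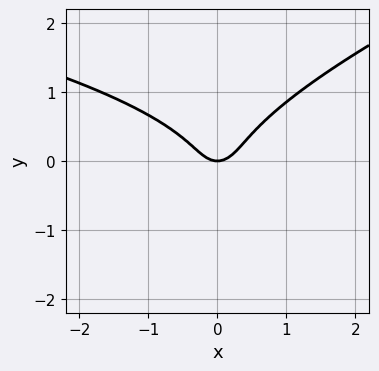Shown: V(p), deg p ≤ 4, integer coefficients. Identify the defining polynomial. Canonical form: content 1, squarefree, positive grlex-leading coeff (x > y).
Degree: a generic line meets the curve in up to 3 points, so deg p = 3.
Against the integer gridlines: one x-axis crossing is at x = 0; one y-axis crossing is at y = 0.
Matching integer coefficients to the picture gives p.

x*y^2 - 3*y^3 + 2*x^2 - y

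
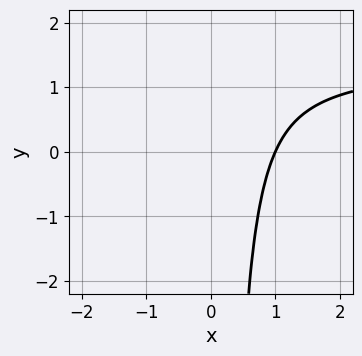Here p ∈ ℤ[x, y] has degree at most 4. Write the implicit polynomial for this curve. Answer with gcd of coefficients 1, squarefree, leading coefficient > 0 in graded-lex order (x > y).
2*x^3*y - 3*x^3 + 2*x^2*y + 3

1. Degree: the shape is more complex than any degree-3 curve, so deg p = 4.
2. From the visible intercepts: it meets the x-axis at x = 1 (among the integer gridlines); no y-intercept at any integer in the box.
3. Fitting integer coefficients to these (and the overall shape) gives p.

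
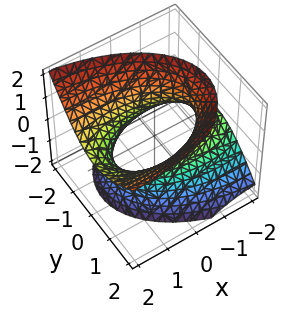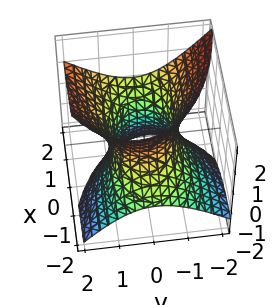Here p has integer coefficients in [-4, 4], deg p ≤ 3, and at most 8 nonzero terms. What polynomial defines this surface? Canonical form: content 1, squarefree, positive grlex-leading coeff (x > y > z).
First, deg p = 2.
Next, checking where it meets the axes: it misses every integer gridline on the z-axis; the y-axis gridline crossings are at y ∈ {-1, 1}.
Finally, putting this together gives p.

x^2 - 3*x*z + 3*y^2 - y*z - 2*z^2 - 3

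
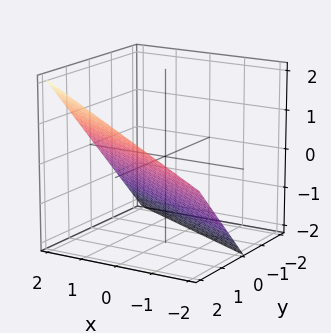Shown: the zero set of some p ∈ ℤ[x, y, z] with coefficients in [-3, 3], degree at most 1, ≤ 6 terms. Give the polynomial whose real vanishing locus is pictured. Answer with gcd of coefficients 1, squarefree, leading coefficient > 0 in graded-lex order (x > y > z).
x + 2*y - 2*z - 2

1. Degree: the surface is flat (a plane), so deg p = 1.
2. From the visible intercepts: it crosses the z-axis at the gridline z = -1; one y-axis crossing is at y = 1; one x-axis crossing is at x = 2.
3. Assembling these constraints gives the stated polynomial.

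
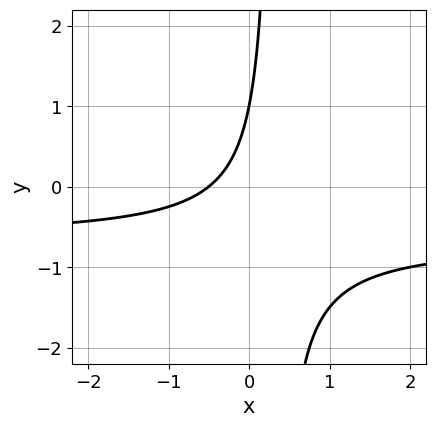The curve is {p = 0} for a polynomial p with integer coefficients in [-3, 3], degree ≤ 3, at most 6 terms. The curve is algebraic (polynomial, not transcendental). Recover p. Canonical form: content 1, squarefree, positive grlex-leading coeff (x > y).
Degree: no degree-1 curve has this shape, so deg p = 2.
From the axis intercepts and sections: it crosses the y-axis at the gridline y = 1.
Matching integer coefficients to the picture gives p.

3*x*y + 2*x - y + 1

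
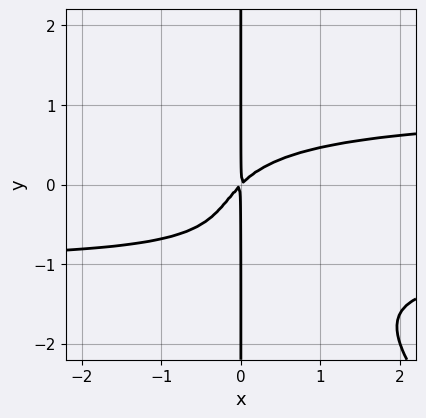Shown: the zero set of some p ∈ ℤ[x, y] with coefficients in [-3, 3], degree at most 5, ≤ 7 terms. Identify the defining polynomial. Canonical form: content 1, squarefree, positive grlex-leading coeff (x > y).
(a) deg p = 4.
(b) From the visible intercepts: every point of the y-axis in the box is on the curve.
(c) Solving for integer coefficients yields p as stated.

x^2*y^2 + x*y^3 + x*y^2 - x^2 + x*y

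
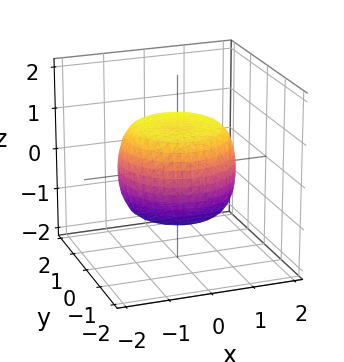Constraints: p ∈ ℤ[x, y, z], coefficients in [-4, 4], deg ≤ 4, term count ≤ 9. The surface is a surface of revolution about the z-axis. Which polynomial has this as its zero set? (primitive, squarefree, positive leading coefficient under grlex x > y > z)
2*x^4 + 4*x^2*y^2 + 2*y^4 - 2*x^2 - 2*y^2 + 3*z^2 - 3

(a) Degree: the shape is more complex than any degree-3 surface, so deg p = 4.
(b) Symmetry: the surface is invariant under rotation about z: p = q(x² + y², z).
(c) Reading off the gridlines: the z-axis gridline crossings are at z ∈ {-1, 1}; a circular section at z = 0 has radius between 1 and 2.
(d) Putting this together gives p.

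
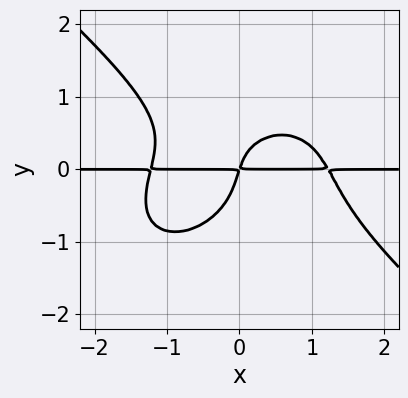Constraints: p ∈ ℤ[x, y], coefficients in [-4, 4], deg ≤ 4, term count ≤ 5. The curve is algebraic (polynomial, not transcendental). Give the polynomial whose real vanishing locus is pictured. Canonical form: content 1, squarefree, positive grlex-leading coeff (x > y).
2*x^3*y + 3*y^4 + 2*x*y^2 - 3*x*y + y^2

First, deg p = 4. A generic line meets the curve in up to 4 points.
Then, reading off the gridlines: every point of the x-axis in the box is on the curve.
Finally, together with the visible shape, these determine p as stated.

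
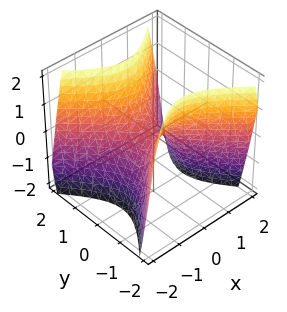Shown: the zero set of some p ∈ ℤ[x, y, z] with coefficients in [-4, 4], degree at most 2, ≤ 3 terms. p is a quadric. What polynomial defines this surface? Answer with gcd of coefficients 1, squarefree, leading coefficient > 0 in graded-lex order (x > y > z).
3*x^2 - 3*y^2 + 2*z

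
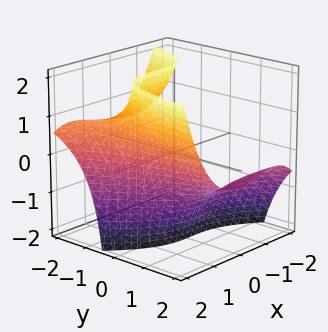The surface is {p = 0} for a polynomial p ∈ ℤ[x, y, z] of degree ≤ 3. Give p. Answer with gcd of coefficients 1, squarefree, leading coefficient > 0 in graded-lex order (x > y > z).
(a) Degree: no degree-2 surface has this shape, so deg p = 3.
(b) Observable constraints: the surface avoids every integer y-axis point in the box; the surface avoids every integer z-axis point in the box.
(c) Fitting integer coefficients to these (and the overall shape) gives p.

x^3 + x^2*y - 3*y*z - 3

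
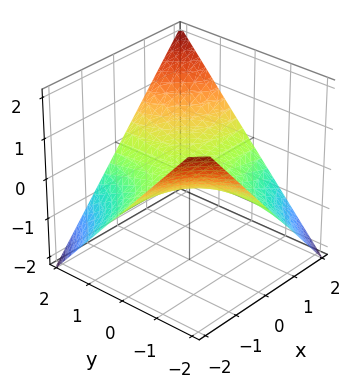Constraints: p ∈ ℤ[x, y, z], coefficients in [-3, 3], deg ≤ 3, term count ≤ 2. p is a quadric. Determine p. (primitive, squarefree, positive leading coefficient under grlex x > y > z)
x*y - 2*z

(a) The degree is 2 — a saddle surface; a quadric.
(b) Observable constraints: the visible x-axis segment lies entirely on the surface; it crosses the z-axis at the gridline z = 0; the visible y-axis segment lies entirely on the surface.
(c) These observations pin down the coefficients.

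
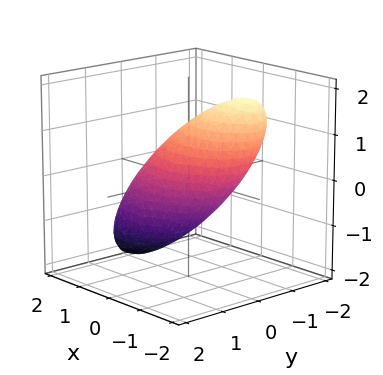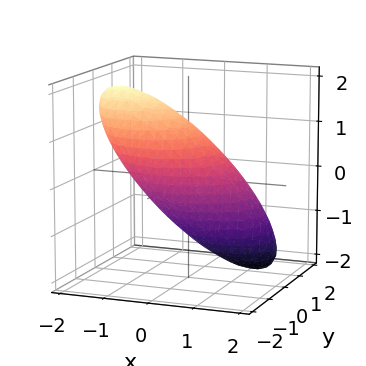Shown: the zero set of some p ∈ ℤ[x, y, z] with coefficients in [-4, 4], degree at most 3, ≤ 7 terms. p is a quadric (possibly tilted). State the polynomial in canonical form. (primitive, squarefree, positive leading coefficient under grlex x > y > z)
2*x^2 + 3*x*z + 3*y^2 + y*z + 2*z^2 - 3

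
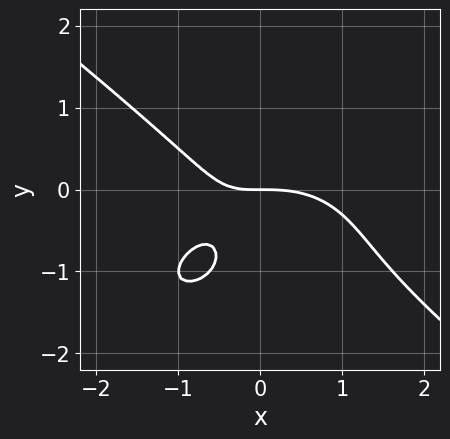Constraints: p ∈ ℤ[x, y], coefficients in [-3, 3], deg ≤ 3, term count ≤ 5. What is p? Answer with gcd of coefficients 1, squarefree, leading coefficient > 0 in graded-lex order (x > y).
deg p = 3. A generic line meets the curve in up to 3 points.
From the axis intercepts and sections: it meets the x-axis at x = 0 (among the integer gridlines); it meets the y-axis at y = 0 (among the integer gridlines).
Together with the visible shape, these determine p as stated.

x^3 + 2*y^3 + 2*x*y + 3*y^2 + 2*y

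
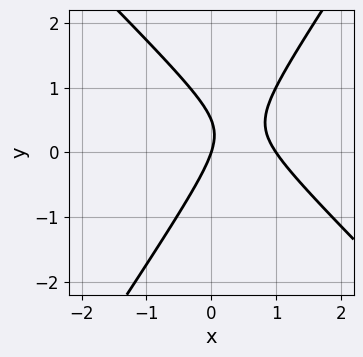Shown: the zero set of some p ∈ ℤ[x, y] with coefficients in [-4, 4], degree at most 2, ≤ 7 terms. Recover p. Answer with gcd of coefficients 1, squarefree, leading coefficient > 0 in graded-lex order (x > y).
Degree: no degree-1 curve has this shape, so deg p = 2.
From the axis intercepts and sections: one y-axis crossing is at y = 0; the x-axis gridline crossings are at x ∈ {0, 1}.
Putting this together gives p.

3*x^2 + x*y - 2*y^2 - 3*x + y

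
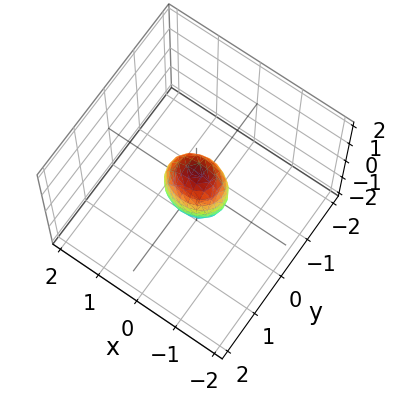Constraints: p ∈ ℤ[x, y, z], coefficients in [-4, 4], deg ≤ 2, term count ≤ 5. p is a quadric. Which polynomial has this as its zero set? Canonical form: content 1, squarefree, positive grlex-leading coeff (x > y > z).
First, the degree is 2 — bounded and convex; a quadric.
Next, symmetries: it's symmetric under y → −y, forcing even powers of y; mirror symmetry x ↦ −x ⇒ only even powers of x; the z ↦ −z reflection is a symmetry, so z appears only in even powers.
Next, checking where it meets the axes: the z-axis gridline crossings are at z ∈ {-1, 1}.
Finally, matching integer coefficients to the picture gives p.

2*x^2 + 3*y^2 + z^2 - 1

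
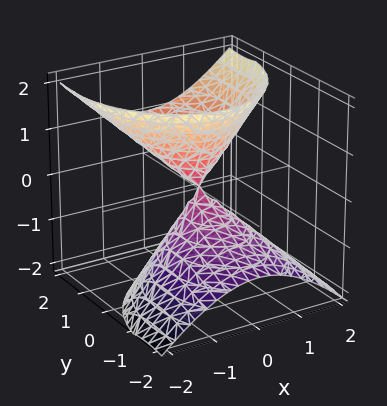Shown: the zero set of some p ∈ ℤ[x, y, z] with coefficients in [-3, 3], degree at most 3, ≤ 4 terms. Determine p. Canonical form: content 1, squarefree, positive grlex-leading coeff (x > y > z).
3*x^2 + 2*y^2 - 3*y*z - 2*z^2

1. There are 2 components. They look like related sheets of one shape, so recover p as a whole.
2. Degree: a generic line meets the surface in up to 2 points, so deg p = 2.
3. From the axis intercepts and sections: it crosses the x-axis at the gridline x = 0; it crosses the z-axis at the gridline z = 0; it crosses the y-axis at the gridline y = 0.
4. Fitting integer coefficients to these (and the overall shape) gives p.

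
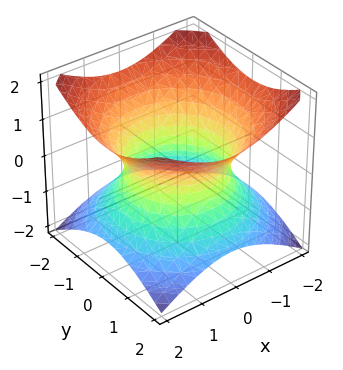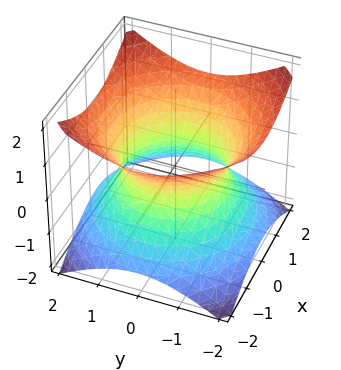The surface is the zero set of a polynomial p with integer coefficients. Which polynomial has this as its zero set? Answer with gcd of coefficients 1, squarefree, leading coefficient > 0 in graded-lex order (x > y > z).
2*x^2 + 2*y^2 - 3*z^2 - 3

Degree: the shape is more complex than any degree-1 surface, so deg p = 2.
Symmetries: rotational symmetry about the z-axis ⇒ p depends on x, y only through x² + y².
From the axis intercepts and sections: it misses every integer gridline on the z-axis; a circular section at z = 1 has radius between 1 and 2.
Together with the visible shape, these determine p as stated.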